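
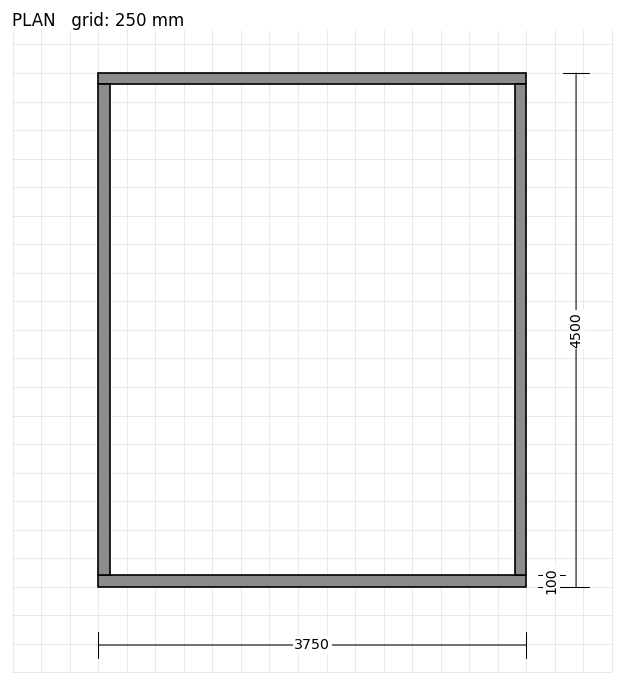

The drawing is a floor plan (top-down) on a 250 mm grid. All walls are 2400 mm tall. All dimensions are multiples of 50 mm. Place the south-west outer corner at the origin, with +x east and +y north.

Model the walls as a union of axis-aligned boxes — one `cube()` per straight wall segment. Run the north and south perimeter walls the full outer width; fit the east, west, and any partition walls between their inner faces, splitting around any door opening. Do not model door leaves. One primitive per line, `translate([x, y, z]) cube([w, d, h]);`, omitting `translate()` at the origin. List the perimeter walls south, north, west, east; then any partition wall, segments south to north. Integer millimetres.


cube([3750, 100, 2400]);
translate([0, 4400, 0]) cube([3750, 100, 2400]);
translate([0, 100, 0]) cube([100, 4300, 2400]);
translate([3650, 100, 0]) cube([100, 4300, 2400]);


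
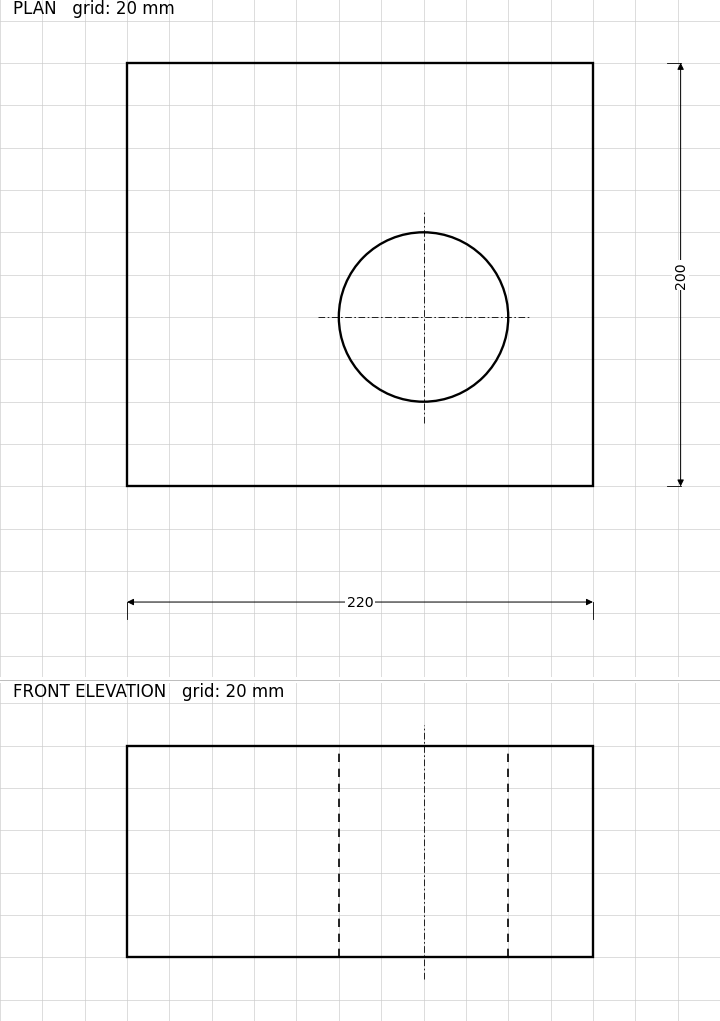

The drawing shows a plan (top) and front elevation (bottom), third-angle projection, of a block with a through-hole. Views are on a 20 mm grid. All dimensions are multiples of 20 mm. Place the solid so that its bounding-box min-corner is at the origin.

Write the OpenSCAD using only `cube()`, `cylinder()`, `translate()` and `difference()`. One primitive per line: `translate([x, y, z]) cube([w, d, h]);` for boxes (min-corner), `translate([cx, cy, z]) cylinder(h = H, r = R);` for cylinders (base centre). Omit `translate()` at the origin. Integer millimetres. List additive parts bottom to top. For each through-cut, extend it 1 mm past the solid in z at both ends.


difference() {
  cube([220, 200, 100]);
  translate([140, 80, -1]) cylinder(h = 102, r = 40);
}


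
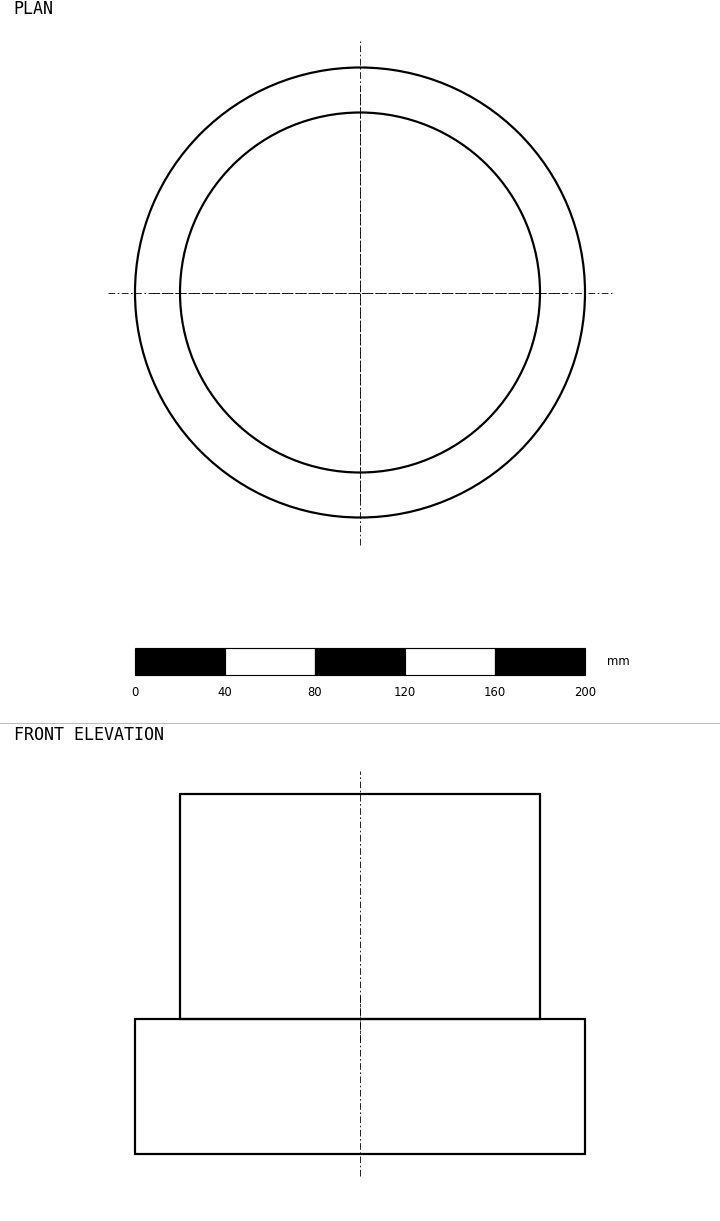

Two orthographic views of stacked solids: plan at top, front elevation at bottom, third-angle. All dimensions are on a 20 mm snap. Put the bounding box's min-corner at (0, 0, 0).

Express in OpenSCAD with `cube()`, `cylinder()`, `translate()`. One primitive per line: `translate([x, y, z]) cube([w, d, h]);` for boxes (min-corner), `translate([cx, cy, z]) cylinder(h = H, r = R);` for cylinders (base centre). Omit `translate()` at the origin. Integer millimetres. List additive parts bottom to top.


translate([100, 100, 0]) cylinder(h = 60, r = 100);
translate([100, 100, 60]) cylinder(h = 100, r = 80);


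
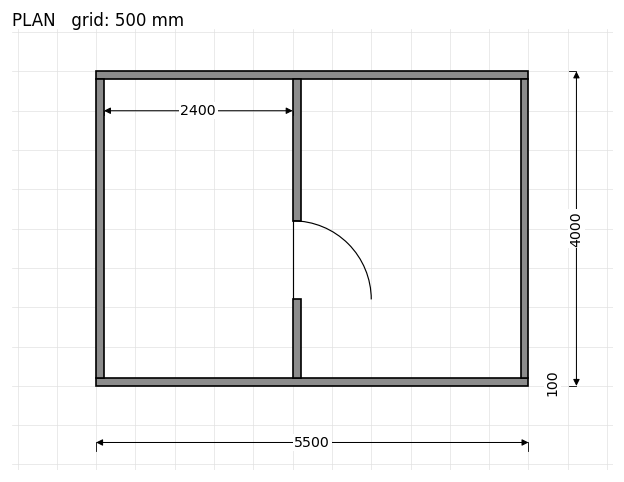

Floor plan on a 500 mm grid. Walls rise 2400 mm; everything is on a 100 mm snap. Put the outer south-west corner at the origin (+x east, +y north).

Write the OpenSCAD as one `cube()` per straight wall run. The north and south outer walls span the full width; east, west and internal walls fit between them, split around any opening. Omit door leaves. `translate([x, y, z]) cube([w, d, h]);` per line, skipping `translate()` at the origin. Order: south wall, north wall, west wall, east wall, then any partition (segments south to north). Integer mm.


cube([5500, 100, 2400]);
translate([0, 3900, 0]) cube([5500, 100, 2400]);
translate([0, 100, 0]) cube([100, 3800, 2400]);
translate([5400, 100, 0]) cube([100, 3800, 2400]);
translate([2500, 100, 0]) cube([100, 1000, 2400]);
translate([2500, 2100, 0]) cube([100, 1800, 2400]);


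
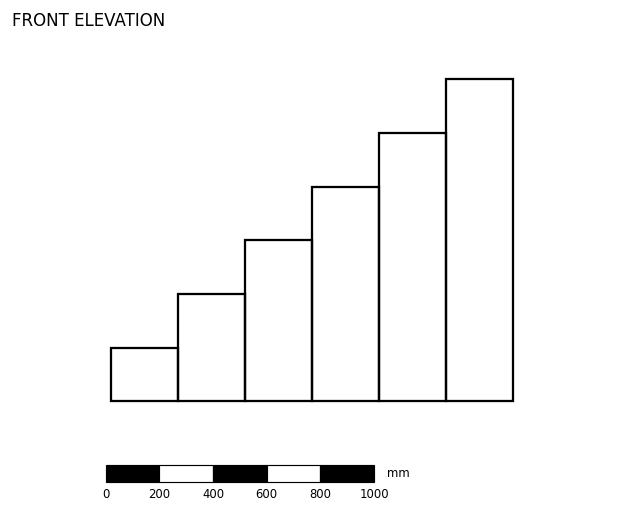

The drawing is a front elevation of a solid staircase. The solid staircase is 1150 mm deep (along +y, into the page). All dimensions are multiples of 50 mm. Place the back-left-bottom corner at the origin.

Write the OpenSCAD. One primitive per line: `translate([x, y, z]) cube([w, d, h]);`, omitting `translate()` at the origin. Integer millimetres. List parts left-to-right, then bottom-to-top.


cube([250, 1150, 200]);
translate([250, 0, 0]) cube([250, 1150, 400]);
translate([500, 0, 0]) cube([250, 1150, 600]);
translate([750, 0, 0]) cube([250, 1150, 800]);
translate([1000, 0, 0]) cube([250, 1150, 1000]);
translate([1250, 0, 0]) cube([250, 1150, 1200]);


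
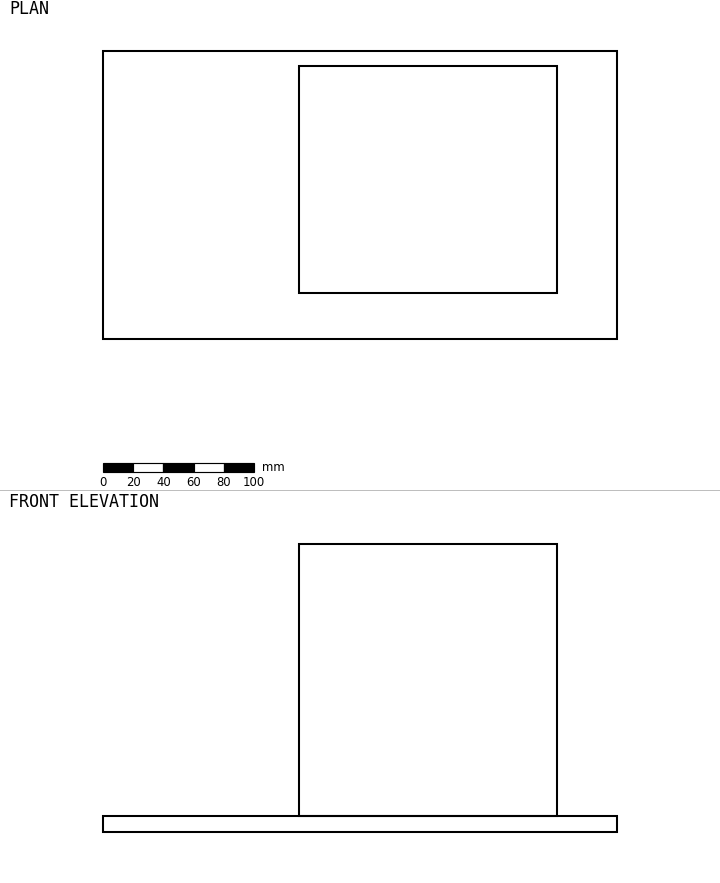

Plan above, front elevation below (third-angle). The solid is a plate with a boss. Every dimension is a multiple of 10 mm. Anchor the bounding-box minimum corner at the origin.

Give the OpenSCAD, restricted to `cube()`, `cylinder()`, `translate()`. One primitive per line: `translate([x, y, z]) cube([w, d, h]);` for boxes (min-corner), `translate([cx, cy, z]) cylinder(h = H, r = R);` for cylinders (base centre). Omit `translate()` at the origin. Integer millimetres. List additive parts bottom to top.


cube([340, 190, 10]);
translate([130, 30, 10]) cube([170, 150, 180]);


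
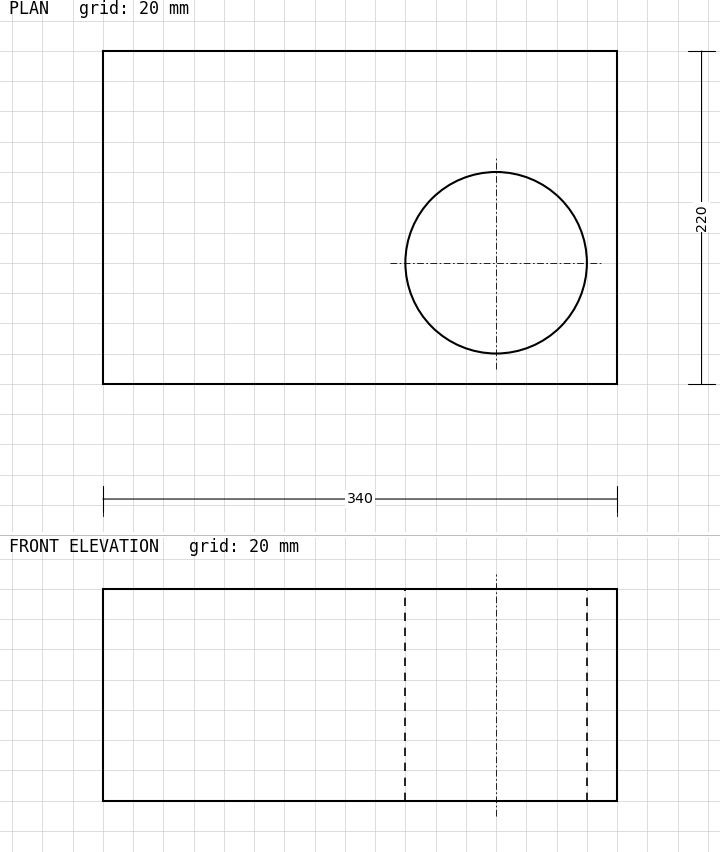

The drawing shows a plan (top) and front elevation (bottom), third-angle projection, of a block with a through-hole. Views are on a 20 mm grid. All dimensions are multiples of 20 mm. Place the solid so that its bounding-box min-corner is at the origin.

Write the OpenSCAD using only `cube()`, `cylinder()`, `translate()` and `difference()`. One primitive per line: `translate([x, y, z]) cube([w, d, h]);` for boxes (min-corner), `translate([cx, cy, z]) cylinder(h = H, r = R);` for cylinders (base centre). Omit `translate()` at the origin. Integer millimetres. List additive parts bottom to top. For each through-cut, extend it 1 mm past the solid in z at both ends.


difference() {
  cube([340, 220, 140]);
  translate([260, 80, -1]) cylinder(h = 142, r = 60);
}


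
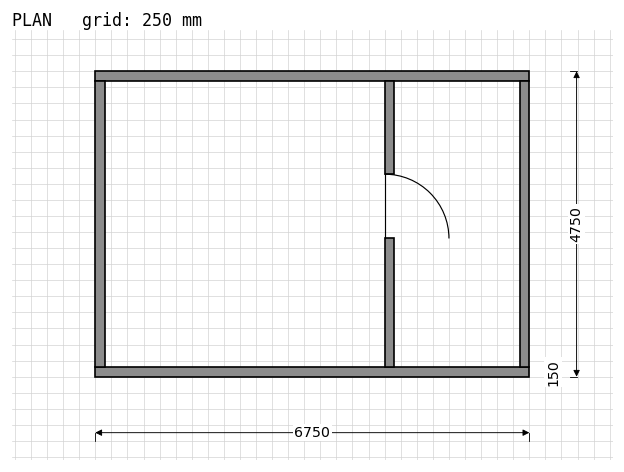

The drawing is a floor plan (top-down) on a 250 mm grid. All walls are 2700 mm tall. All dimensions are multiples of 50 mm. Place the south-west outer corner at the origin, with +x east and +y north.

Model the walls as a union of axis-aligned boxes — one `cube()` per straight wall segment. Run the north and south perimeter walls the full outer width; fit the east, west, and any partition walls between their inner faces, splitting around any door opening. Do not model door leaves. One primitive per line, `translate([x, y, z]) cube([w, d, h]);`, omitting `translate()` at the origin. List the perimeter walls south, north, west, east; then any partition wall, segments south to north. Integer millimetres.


cube([6750, 150, 2700]);
translate([0, 4600, 0]) cube([6750, 150, 2700]);
translate([0, 150, 0]) cube([150, 4450, 2700]);
translate([6600, 150, 0]) cube([150, 4450, 2700]);
translate([4500, 150, 0]) cube([150, 2000, 2700]);
translate([4500, 3150, 0]) cube([150, 1450, 2700]);


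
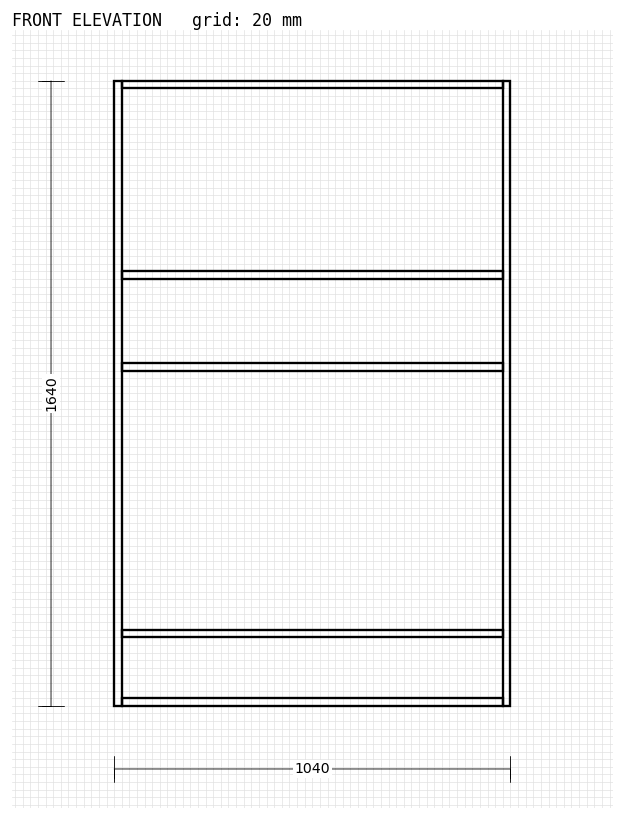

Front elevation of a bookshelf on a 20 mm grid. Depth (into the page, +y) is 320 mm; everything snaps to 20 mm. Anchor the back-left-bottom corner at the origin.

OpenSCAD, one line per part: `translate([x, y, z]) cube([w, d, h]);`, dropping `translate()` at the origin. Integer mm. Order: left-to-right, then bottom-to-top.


cube([20, 320, 1640]);
translate([20, 0, 0]) cube([1000, 320, 20]);
translate([20, 0, 180]) cube([1000, 320, 20]);
translate([20, 0, 880]) cube([1000, 320, 20]);
translate([20, 0, 1120]) cube([1000, 320, 20]);
translate([20, 0, 1620]) cube([1000, 320, 20]);
translate([1020, 0, 0]) cube([20, 320, 1640]);


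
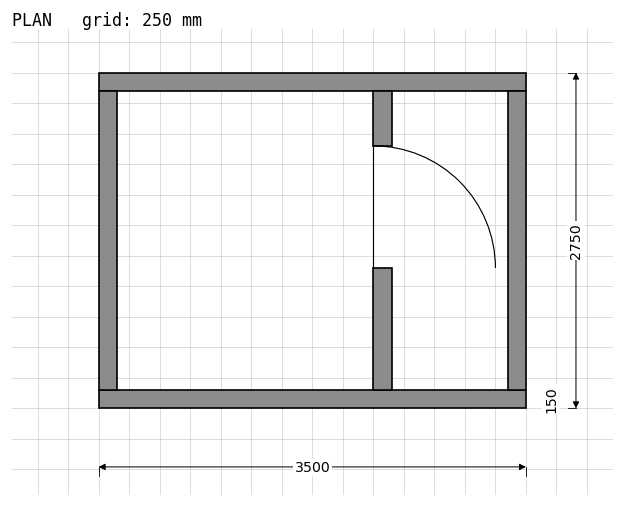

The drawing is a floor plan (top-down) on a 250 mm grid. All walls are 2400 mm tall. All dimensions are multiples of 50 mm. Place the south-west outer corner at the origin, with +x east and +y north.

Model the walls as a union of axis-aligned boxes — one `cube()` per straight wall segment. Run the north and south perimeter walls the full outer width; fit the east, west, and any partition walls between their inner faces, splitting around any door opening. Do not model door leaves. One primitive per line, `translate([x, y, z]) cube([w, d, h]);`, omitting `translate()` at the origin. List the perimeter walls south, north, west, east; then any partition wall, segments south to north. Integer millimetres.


cube([3500, 150, 2400]);
translate([0, 2600, 0]) cube([3500, 150, 2400]);
translate([0, 150, 0]) cube([150, 2450, 2400]);
translate([3350, 150, 0]) cube([150, 2450, 2400]);
translate([2250, 150, 0]) cube([150, 1000, 2400]);
translate([2250, 2150, 0]) cube([150, 450, 2400]);


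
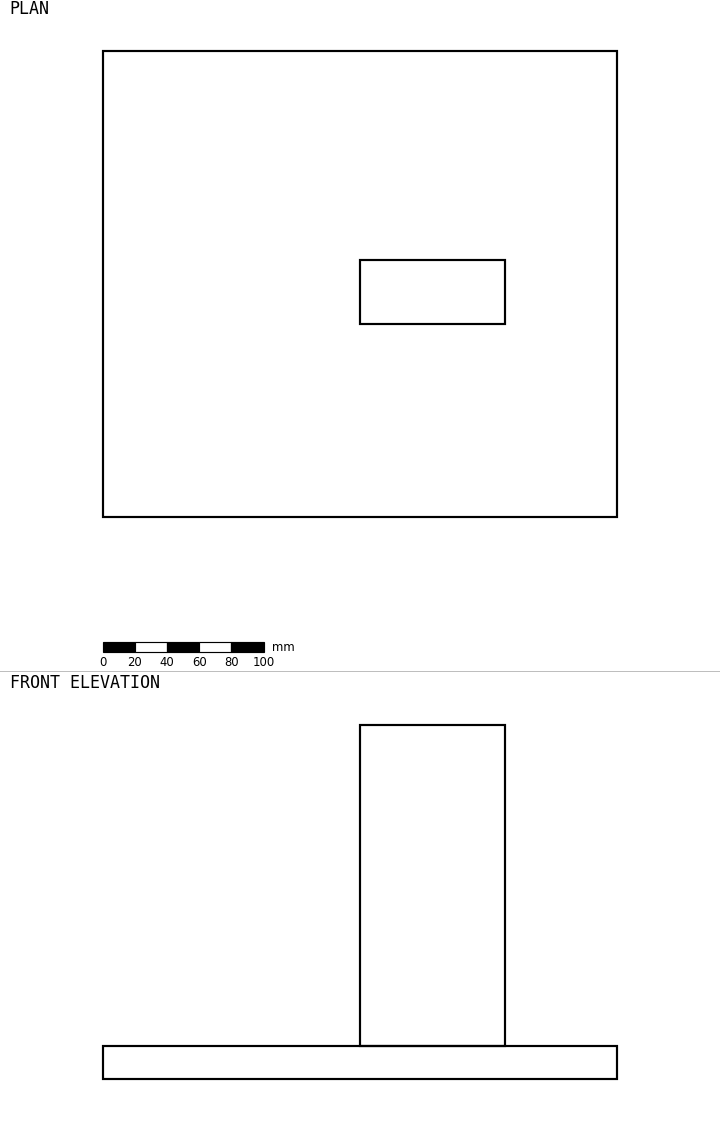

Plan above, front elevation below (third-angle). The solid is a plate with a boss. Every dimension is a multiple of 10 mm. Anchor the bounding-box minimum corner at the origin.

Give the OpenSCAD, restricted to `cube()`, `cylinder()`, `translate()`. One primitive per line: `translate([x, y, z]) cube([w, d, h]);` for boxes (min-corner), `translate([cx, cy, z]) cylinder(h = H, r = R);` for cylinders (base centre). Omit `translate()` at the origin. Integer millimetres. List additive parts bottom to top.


cube([320, 290, 20]);
translate([160, 120, 20]) cube([90, 40, 200]);


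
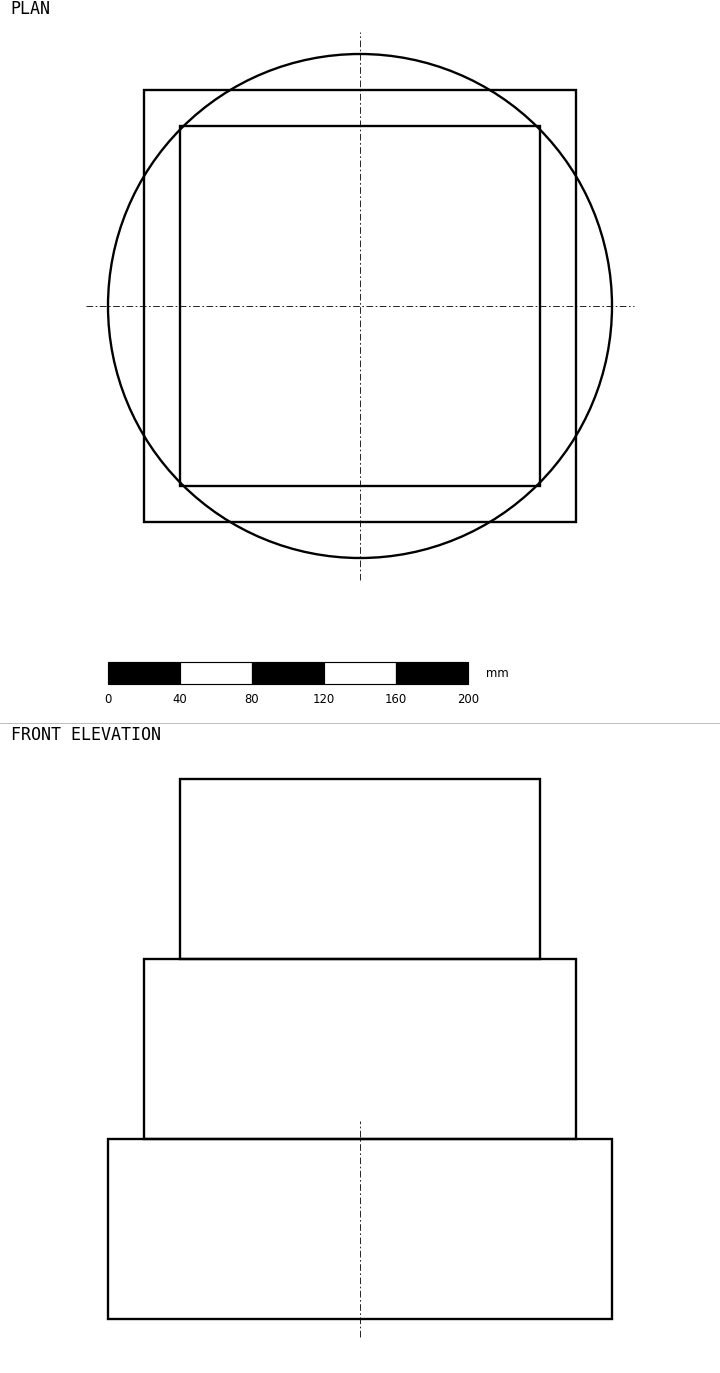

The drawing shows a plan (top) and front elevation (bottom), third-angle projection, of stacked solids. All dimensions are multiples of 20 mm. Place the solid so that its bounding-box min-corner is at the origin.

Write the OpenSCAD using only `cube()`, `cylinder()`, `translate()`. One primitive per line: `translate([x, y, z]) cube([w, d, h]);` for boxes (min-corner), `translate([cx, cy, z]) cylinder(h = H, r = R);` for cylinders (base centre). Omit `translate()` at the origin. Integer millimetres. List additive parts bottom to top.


translate([140, 140, 0]) cylinder(h = 100, r = 140);
translate([20, 20, 100]) cube([240, 240, 100]);
translate([40, 40, 200]) cube([200, 200, 100]);


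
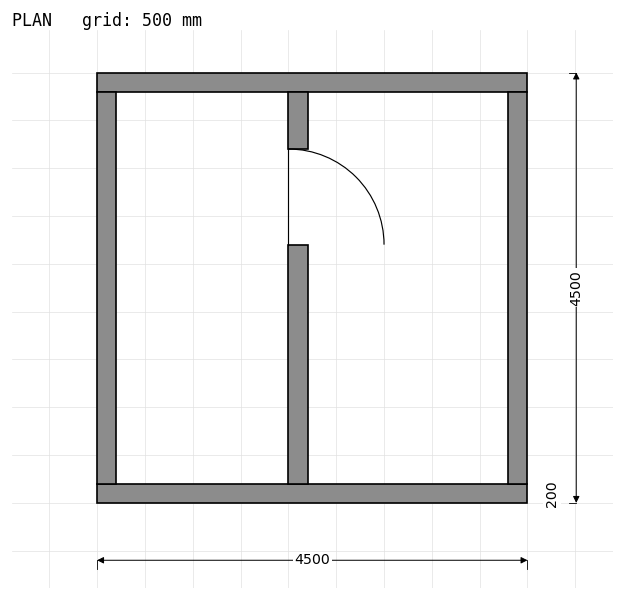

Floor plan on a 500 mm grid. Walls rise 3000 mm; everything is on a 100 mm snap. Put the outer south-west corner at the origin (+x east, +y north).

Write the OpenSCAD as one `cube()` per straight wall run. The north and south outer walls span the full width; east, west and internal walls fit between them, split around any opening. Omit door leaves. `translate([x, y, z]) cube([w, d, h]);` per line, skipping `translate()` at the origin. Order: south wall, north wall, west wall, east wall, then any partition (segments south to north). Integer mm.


cube([4500, 200, 3000]);
translate([0, 4300, 0]) cube([4500, 200, 3000]);
translate([0, 200, 0]) cube([200, 4100, 3000]);
translate([4300, 200, 0]) cube([200, 4100, 3000]);
translate([2000, 200, 0]) cube([200, 2500, 3000]);
translate([2000, 3700, 0]) cube([200, 600, 3000]);


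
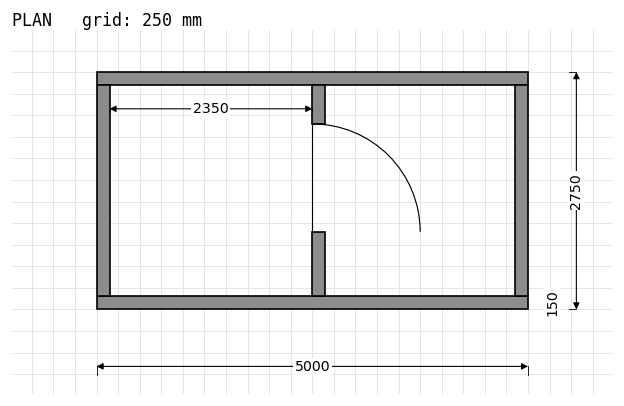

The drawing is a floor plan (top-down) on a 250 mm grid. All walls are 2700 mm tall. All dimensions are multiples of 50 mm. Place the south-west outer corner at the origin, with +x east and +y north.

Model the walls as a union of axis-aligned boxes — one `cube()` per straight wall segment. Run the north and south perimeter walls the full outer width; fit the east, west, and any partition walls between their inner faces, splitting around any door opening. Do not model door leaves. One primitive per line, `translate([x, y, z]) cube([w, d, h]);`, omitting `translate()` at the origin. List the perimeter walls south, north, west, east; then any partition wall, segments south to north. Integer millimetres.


cube([5000, 150, 2700]);
translate([0, 2600, 0]) cube([5000, 150, 2700]);
translate([0, 150, 0]) cube([150, 2450, 2700]);
translate([4850, 150, 0]) cube([150, 2450, 2700]);
translate([2500, 150, 0]) cube([150, 750, 2700]);
translate([2500, 2150, 0]) cube([150, 450, 2700]);


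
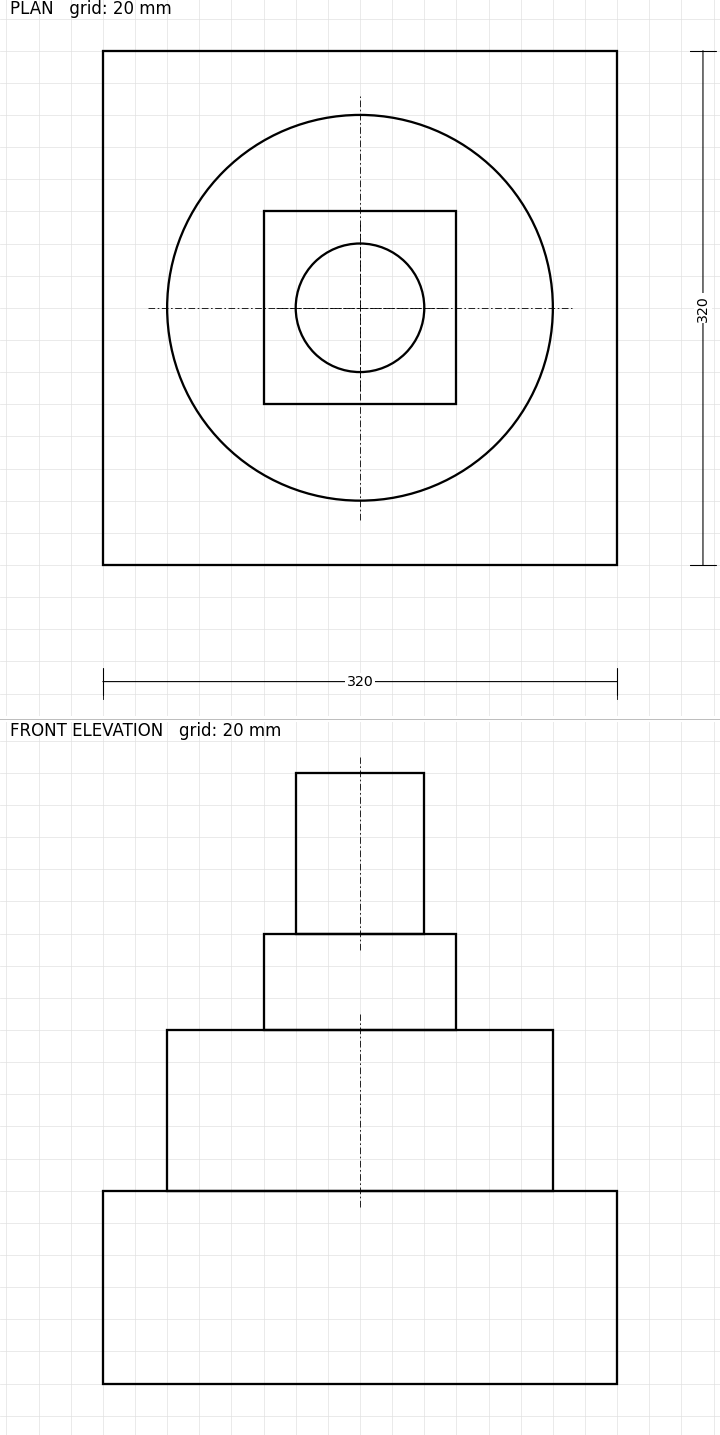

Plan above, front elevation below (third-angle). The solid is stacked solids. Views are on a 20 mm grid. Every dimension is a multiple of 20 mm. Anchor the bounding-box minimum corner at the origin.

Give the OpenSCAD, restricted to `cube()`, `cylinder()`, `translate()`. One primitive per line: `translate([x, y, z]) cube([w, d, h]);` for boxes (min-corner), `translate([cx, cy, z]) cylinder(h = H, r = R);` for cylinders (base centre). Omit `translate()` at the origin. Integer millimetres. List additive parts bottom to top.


cube([320, 320, 120]);
translate([160, 160, 120]) cylinder(h = 100, r = 120);
translate([100, 100, 220]) cube([120, 120, 60]);
translate([160, 160, 280]) cylinder(h = 100, r = 40);


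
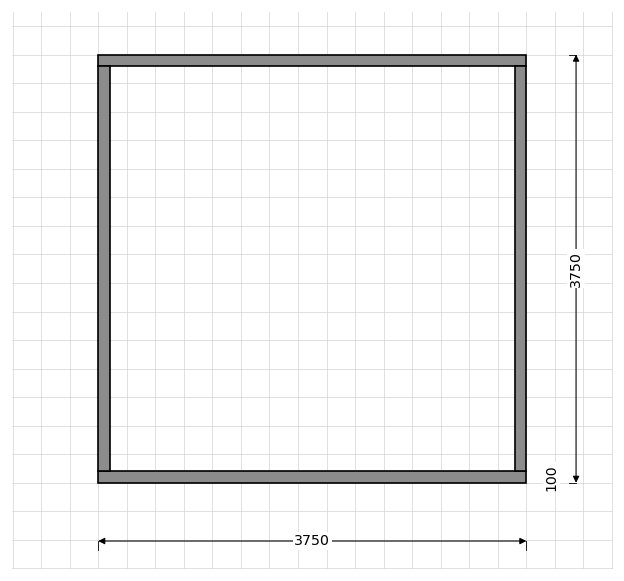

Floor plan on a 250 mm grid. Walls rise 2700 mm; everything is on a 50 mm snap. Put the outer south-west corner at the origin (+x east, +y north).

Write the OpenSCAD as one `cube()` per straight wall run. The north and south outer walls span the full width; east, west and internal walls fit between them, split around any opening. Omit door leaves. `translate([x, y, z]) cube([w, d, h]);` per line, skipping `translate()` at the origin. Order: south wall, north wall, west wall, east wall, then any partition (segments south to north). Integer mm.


cube([3750, 100, 2700]);
translate([0, 3650, 0]) cube([3750, 100, 2700]);
translate([0, 100, 0]) cube([100, 3550, 2700]);
translate([3650, 100, 0]) cube([100, 3550, 2700]);


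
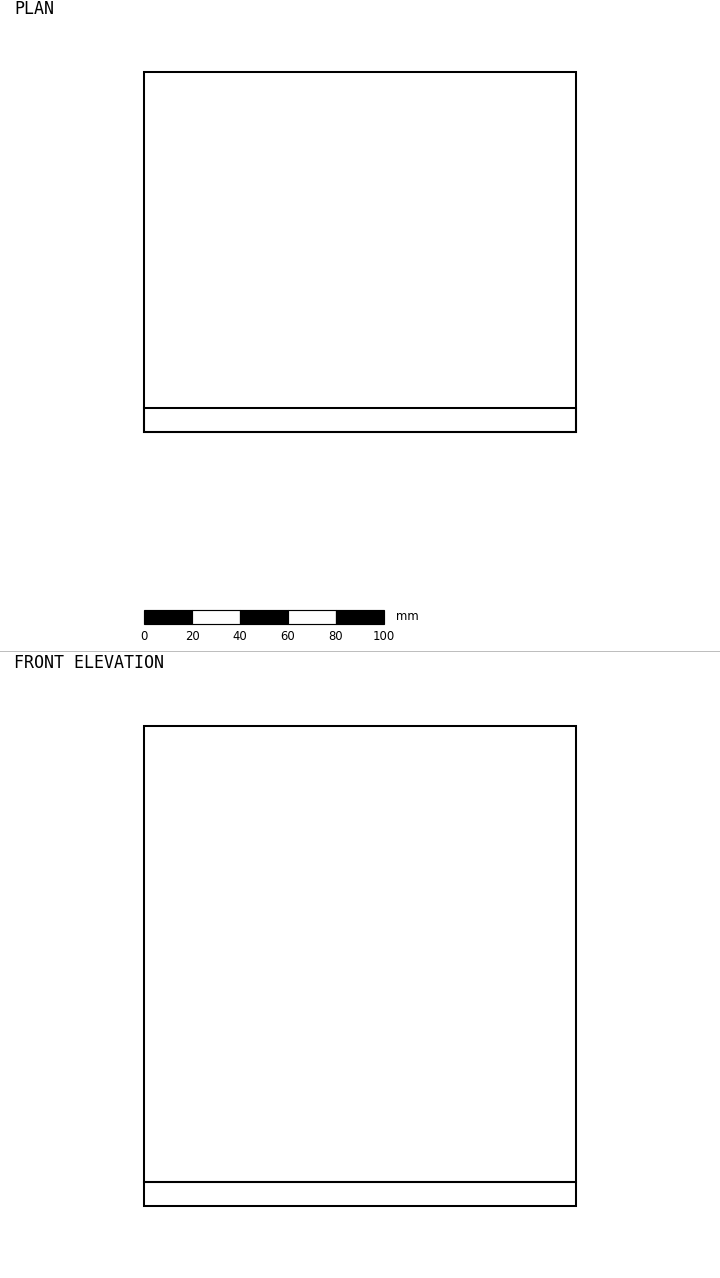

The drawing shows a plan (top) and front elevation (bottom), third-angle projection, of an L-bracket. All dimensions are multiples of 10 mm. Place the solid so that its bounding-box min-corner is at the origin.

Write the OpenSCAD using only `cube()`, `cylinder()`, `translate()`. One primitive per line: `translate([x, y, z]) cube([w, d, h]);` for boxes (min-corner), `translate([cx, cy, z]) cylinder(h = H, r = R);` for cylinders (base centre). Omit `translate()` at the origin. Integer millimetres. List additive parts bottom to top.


cube([180, 150, 10]);
translate([0, 0, 10]) cube([180, 10, 190]);


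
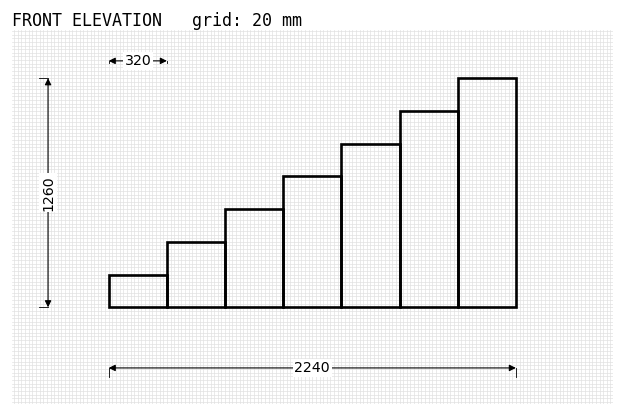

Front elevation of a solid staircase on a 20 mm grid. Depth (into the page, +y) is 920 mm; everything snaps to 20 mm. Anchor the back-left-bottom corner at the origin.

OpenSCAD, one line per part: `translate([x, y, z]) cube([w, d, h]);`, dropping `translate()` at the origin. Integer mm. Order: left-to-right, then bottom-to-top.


cube([320, 920, 180]);
translate([320, 0, 0]) cube([320, 920, 360]);
translate([640, 0, 0]) cube([320, 920, 540]);
translate([960, 0, 0]) cube([320, 920, 720]);
translate([1280, 0, 0]) cube([320, 920, 900]);
translate([1600, 0, 0]) cube([320, 920, 1080]);
translate([1920, 0, 0]) cube([320, 920, 1260]);


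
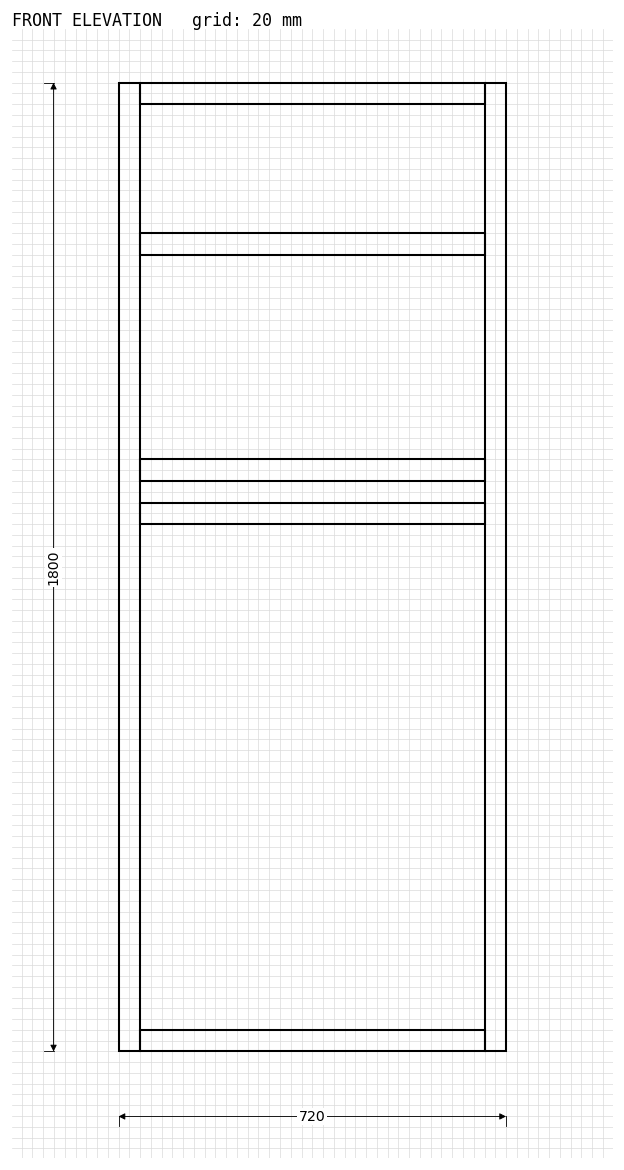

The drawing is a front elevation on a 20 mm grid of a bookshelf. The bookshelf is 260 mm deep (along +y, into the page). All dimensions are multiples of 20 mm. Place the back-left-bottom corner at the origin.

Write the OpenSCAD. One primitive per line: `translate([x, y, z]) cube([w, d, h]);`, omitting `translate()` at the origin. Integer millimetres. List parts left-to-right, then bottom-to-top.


cube([40, 260, 1800]);
translate([40, 0, 0]) cube([640, 260, 40]);
translate([40, 0, 980]) cube([640, 260, 40]);
translate([40, 0, 1060]) cube([640, 260, 40]);
translate([40, 0, 1480]) cube([640, 260, 40]);
translate([40, 0, 1760]) cube([640, 260, 40]);
translate([680, 0, 0]) cube([40, 260, 1800]);


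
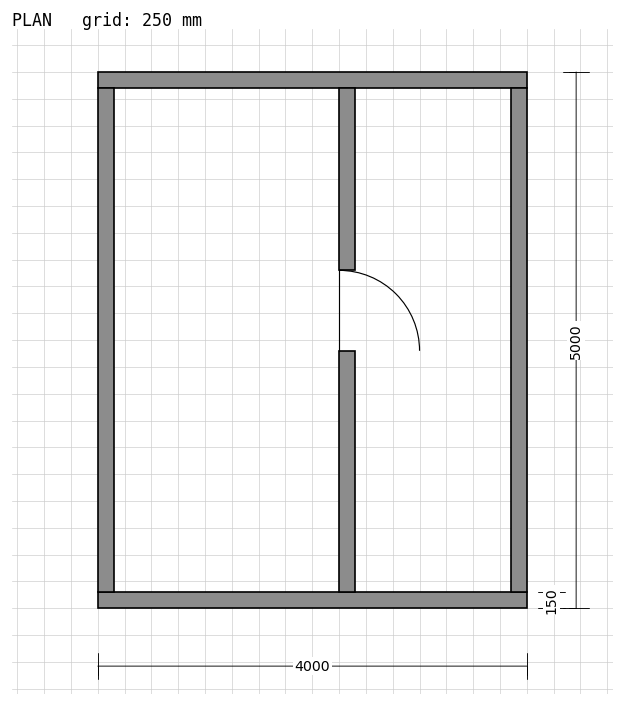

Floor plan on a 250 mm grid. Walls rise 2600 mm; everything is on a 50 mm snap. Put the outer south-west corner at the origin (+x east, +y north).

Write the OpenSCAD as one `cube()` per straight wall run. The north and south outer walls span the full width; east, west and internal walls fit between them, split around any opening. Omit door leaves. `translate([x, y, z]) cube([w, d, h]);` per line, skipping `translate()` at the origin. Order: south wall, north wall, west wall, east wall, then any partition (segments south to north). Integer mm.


cube([4000, 150, 2600]);
translate([0, 4850, 0]) cube([4000, 150, 2600]);
translate([0, 150, 0]) cube([150, 4700, 2600]);
translate([3850, 150, 0]) cube([150, 4700, 2600]);
translate([2250, 150, 0]) cube([150, 2250, 2600]);
translate([2250, 3150, 0]) cube([150, 1700, 2600]);


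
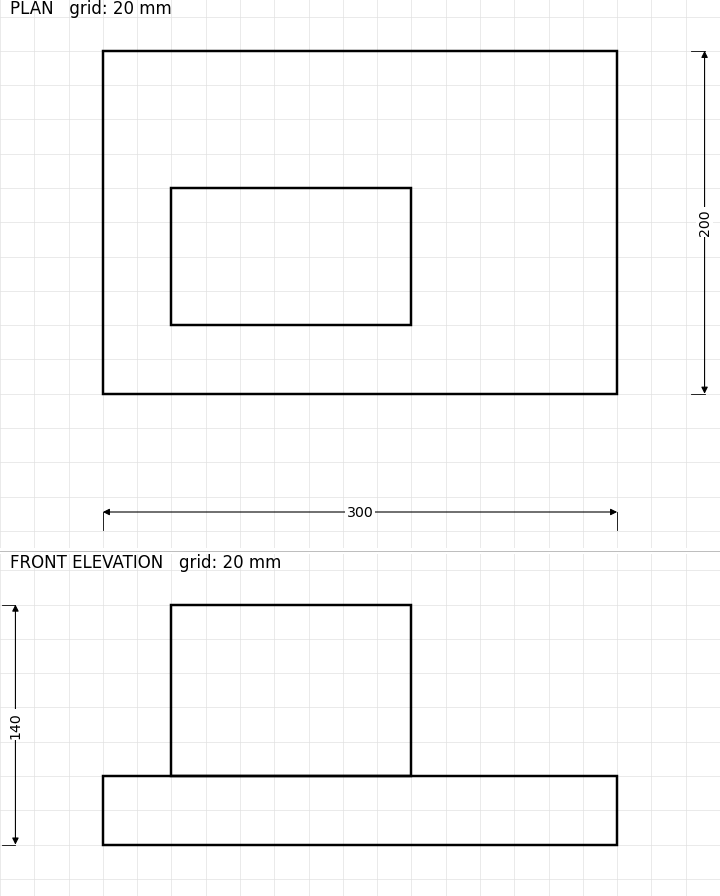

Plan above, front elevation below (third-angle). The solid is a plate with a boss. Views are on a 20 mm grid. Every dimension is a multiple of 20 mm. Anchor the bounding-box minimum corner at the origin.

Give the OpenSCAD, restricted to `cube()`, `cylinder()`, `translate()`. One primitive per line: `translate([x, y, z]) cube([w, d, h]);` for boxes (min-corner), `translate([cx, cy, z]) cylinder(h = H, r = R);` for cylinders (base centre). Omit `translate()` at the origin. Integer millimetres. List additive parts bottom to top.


cube([300, 200, 40]);
translate([40, 40, 40]) cube([140, 80, 100]);


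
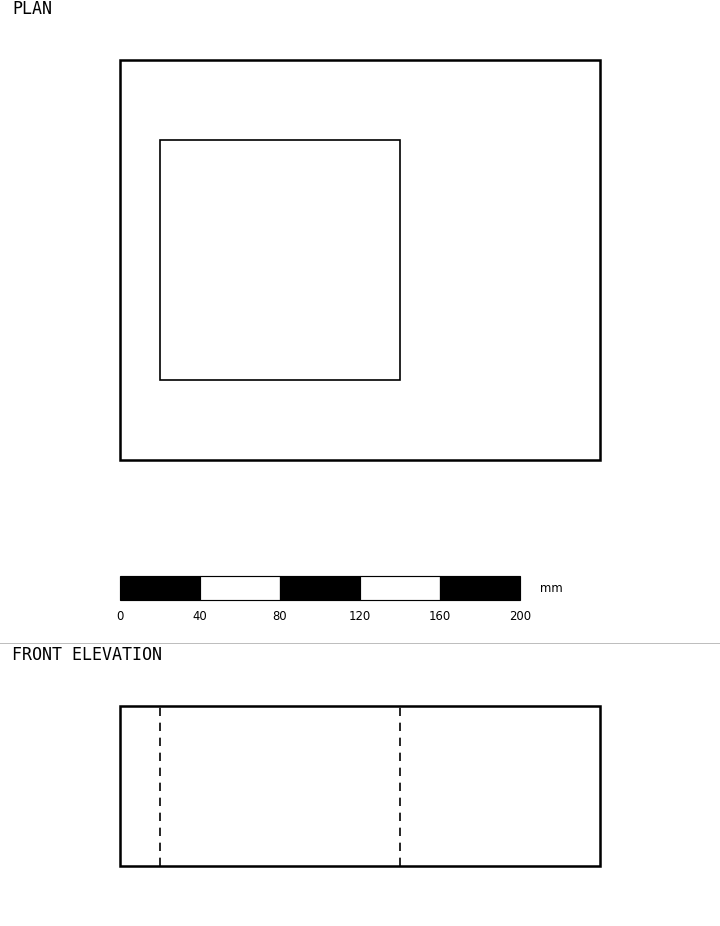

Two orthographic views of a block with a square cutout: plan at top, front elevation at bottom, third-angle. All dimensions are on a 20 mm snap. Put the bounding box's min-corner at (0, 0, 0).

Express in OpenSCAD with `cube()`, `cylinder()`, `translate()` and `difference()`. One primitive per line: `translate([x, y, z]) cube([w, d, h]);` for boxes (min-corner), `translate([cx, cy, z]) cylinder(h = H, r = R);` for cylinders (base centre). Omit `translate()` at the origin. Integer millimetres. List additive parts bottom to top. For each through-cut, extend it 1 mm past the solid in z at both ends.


difference() {
  cube([240, 200, 80]);
  translate([20, 40, -1]) cube([120, 120, 82]);
}


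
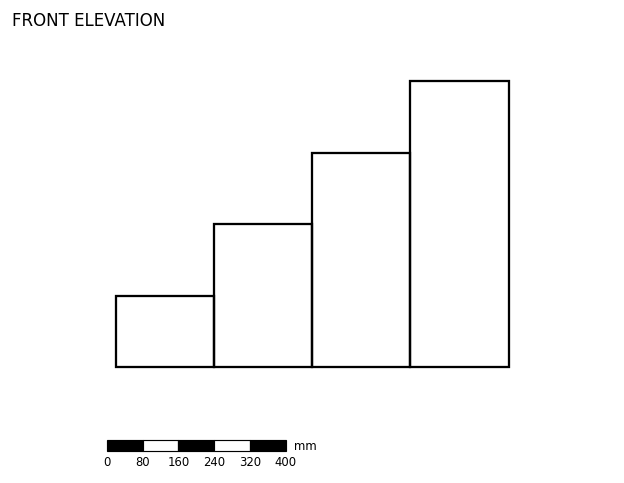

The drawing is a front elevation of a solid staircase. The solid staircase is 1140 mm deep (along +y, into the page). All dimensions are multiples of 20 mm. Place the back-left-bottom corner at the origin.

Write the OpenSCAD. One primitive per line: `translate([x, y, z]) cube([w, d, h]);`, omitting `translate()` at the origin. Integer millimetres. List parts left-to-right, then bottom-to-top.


cube([220, 1140, 160]);
translate([220, 0, 0]) cube([220, 1140, 320]);
translate([440, 0, 0]) cube([220, 1140, 480]);
translate([660, 0, 0]) cube([220, 1140, 640]);


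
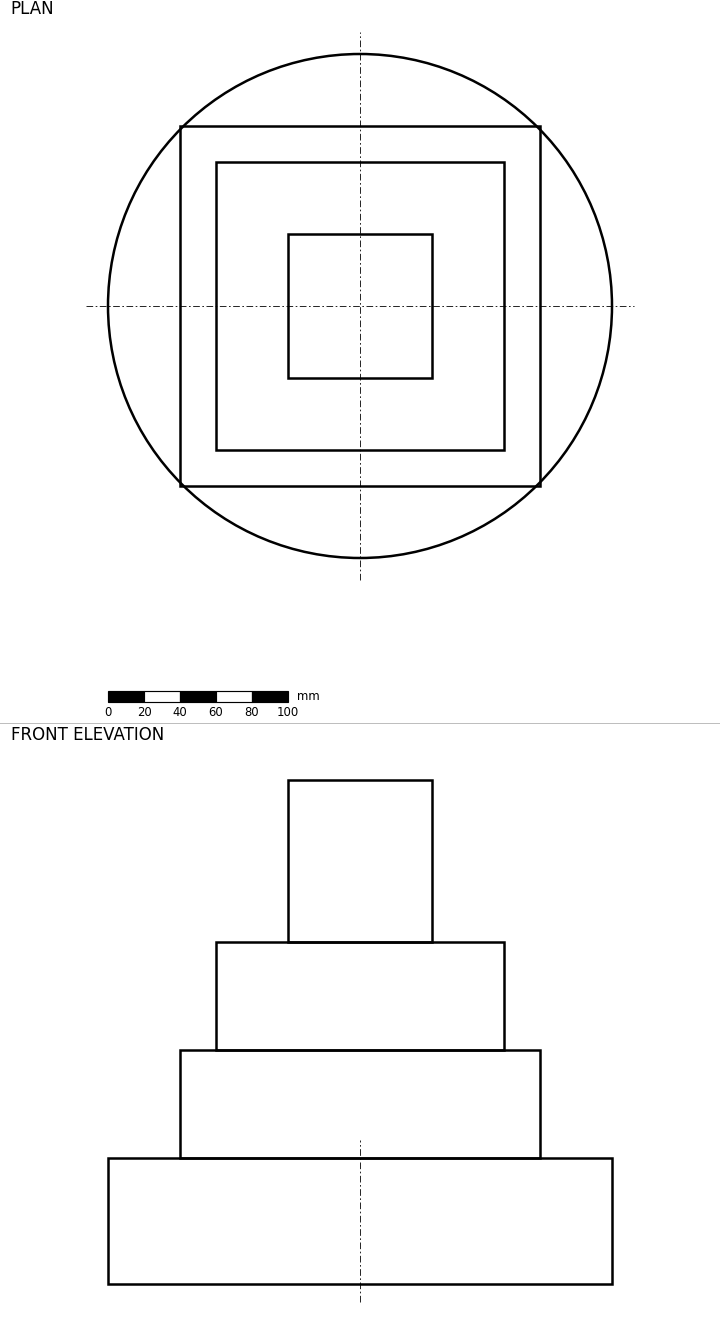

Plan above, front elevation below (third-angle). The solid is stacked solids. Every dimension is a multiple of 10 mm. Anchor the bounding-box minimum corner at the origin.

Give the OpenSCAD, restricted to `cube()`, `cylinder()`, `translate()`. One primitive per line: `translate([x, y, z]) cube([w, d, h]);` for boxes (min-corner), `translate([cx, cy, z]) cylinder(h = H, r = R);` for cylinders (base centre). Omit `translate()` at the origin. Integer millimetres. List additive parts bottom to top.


translate([140, 140, 0]) cylinder(h = 70, r = 140);
translate([40, 40, 70]) cube([200, 200, 60]);
translate([60, 60, 130]) cube([160, 160, 60]);
translate([100, 100, 190]) cube([80, 80, 90]);


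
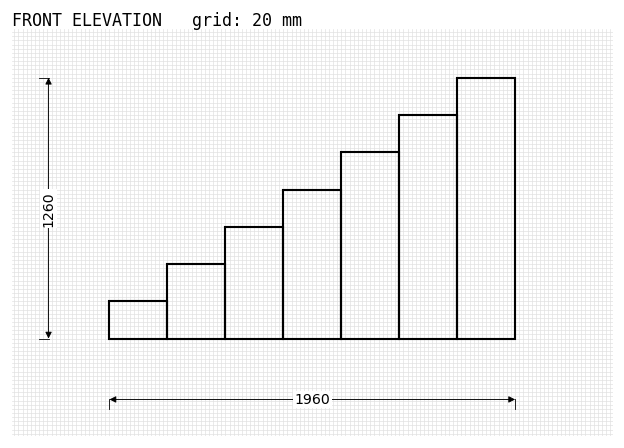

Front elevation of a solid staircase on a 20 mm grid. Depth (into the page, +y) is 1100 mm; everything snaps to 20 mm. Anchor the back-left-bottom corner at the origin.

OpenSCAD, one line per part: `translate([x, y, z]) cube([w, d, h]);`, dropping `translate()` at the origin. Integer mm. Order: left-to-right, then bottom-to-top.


cube([280, 1100, 180]);
translate([280, 0, 0]) cube([280, 1100, 360]);
translate([560, 0, 0]) cube([280, 1100, 540]);
translate([840, 0, 0]) cube([280, 1100, 720]);
translate([1120, 0, 0]) cube([280, 1100, 900]);
translate([1400, 0, 0]) cube([280, 1100, 1080]);
translate([1680, 0, 0]) cube([280, 1100, 1260]);


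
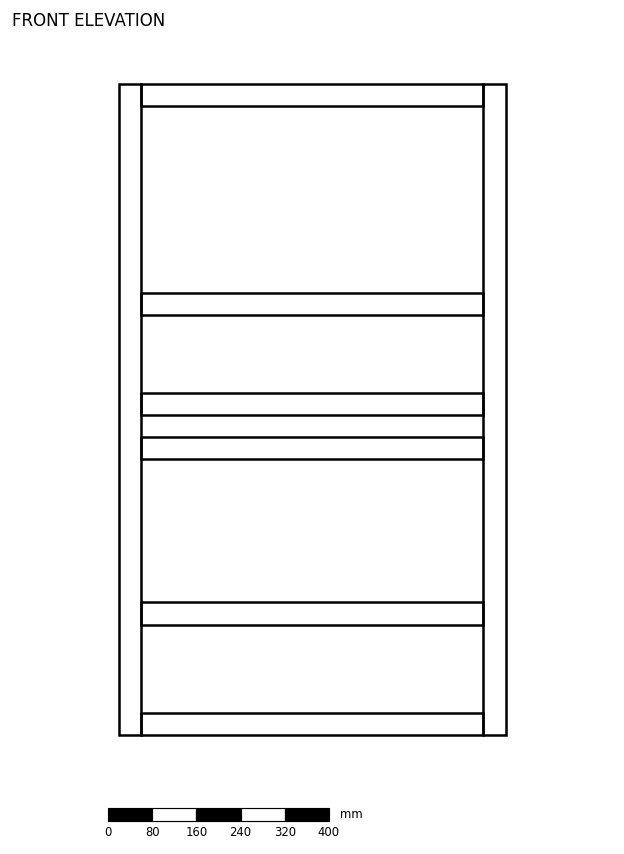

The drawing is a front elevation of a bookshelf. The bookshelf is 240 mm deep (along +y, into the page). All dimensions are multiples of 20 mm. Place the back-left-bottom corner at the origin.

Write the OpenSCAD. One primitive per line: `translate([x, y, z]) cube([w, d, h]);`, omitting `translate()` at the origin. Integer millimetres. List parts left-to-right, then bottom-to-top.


cube([40, 240, 1180]);
translate([40, 0, 0]) cube([620, 240, 40]);
translate([40, 0, 200]) cube([620, 240, 40]);
translate([40, 0, 500]) cube([620, 240, 40]);
translate([40, 0, 580]) cube([620, 240, 40]);
translate([40, 0, 760]) cube([620, 240, 40]);
translate([40, 0, 1140]) cube([620, 240, 40]);
translate([660, 0, 0]) cube([40, 240, 1180]);


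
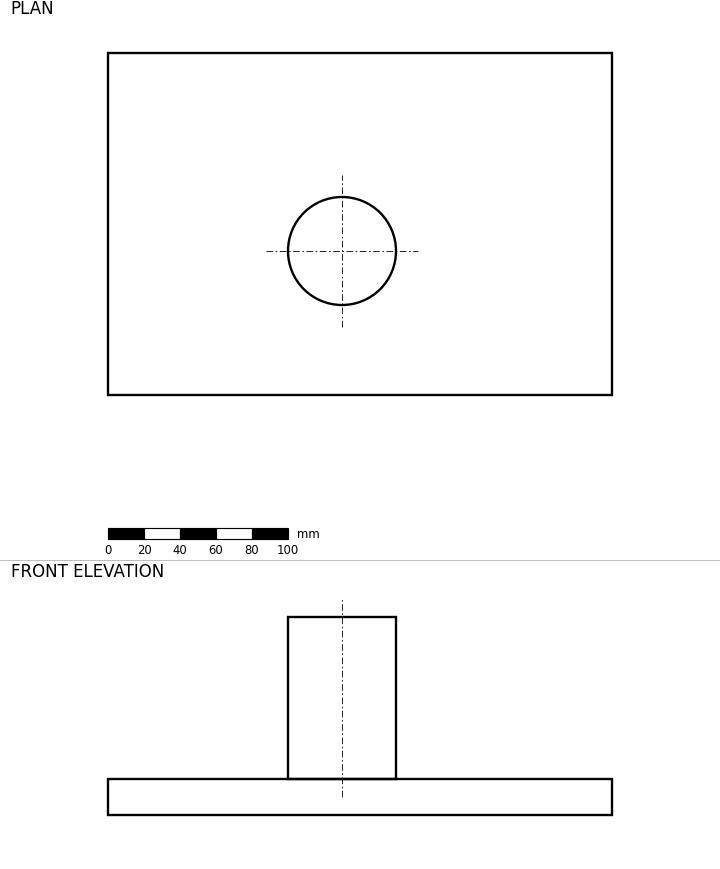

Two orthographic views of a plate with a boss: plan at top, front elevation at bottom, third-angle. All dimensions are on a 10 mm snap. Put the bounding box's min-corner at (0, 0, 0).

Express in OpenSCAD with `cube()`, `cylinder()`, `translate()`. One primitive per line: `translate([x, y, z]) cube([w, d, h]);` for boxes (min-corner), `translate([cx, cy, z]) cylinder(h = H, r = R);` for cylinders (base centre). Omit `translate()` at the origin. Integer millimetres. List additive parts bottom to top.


cube([280, 190, 20]);
translate([130, 80, 20]) cylinder(h = 90, r = 30);


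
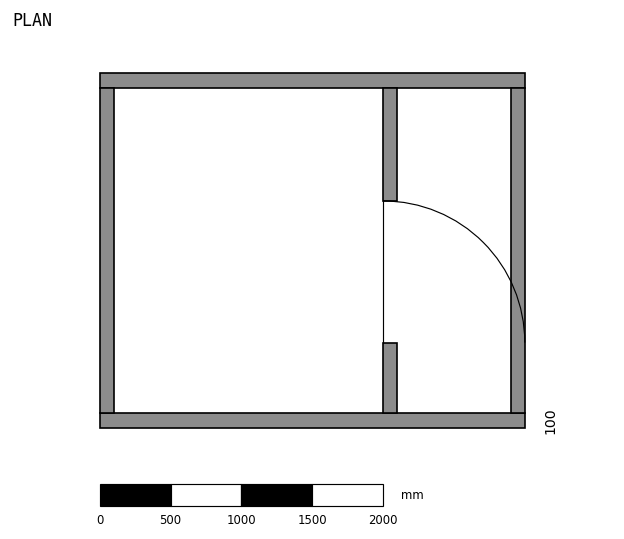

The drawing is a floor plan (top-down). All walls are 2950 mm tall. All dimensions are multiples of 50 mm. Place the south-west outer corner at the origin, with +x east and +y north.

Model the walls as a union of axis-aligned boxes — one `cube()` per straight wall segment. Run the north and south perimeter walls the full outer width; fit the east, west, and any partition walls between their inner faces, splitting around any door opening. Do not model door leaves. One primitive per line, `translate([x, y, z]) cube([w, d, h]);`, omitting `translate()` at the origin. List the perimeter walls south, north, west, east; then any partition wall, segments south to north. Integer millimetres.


cube([3000, 100, 2950]);
translate([0, 2400, 0]) cube([3000, 100, 2950]);
translate([0, 100, 0]) cube([100, 2300, 2950]);
translate([2900, 100, 0]) cube([100, 2300, 2950]);
translate([2000, 100, 0]) cube([100, 500, 2950]);
translate([2000, 1600, 0]) cube([100, 800, 2950]);


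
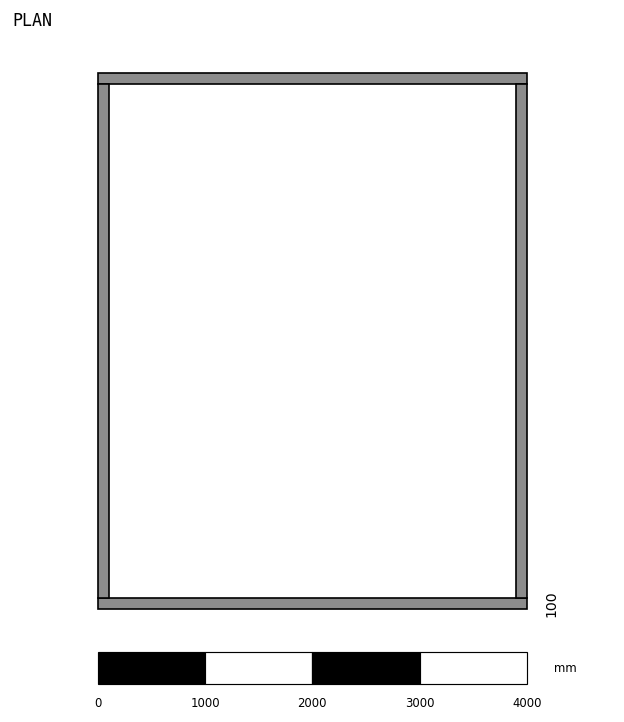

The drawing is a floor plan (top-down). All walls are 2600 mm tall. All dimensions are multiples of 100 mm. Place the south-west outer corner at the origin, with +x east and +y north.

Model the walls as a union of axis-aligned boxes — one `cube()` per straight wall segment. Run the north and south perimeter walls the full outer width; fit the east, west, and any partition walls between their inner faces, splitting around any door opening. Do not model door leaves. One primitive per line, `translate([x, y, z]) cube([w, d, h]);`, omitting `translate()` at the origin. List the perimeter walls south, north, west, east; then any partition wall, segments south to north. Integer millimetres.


cube([4000, 100, 2600]);
translate([0, 4900, 0]) cube([4000, 100, 2600]);
translate([0, 100, 0]) cube([100, 4800, 2600]);
translate([3900, 100, 0]) cube([100, 4800, 2600]);


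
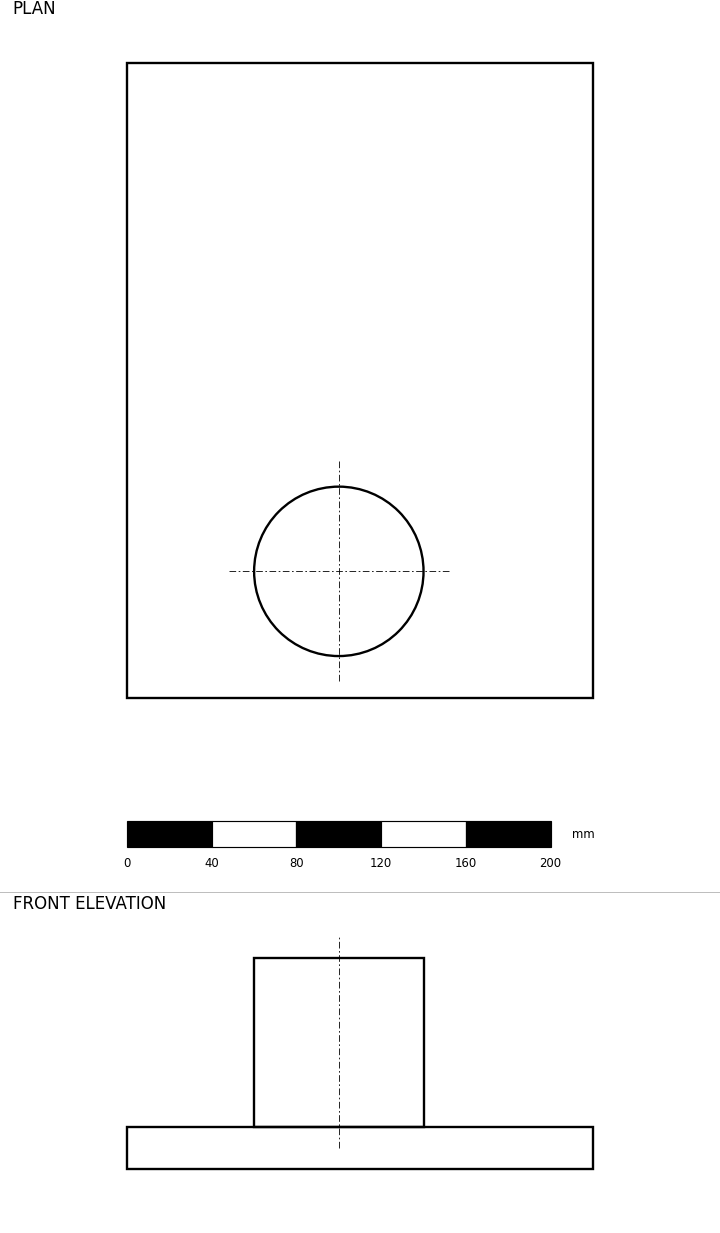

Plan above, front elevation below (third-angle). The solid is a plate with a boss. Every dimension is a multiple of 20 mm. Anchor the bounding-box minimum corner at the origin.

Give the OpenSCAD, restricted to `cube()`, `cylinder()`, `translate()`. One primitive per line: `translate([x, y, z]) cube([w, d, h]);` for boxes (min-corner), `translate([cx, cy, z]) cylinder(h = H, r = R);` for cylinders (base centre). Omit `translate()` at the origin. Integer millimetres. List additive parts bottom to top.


cube([220, 300, 20]);
translate([100, 60, 20]) cylinder(h = 80, r = 40);


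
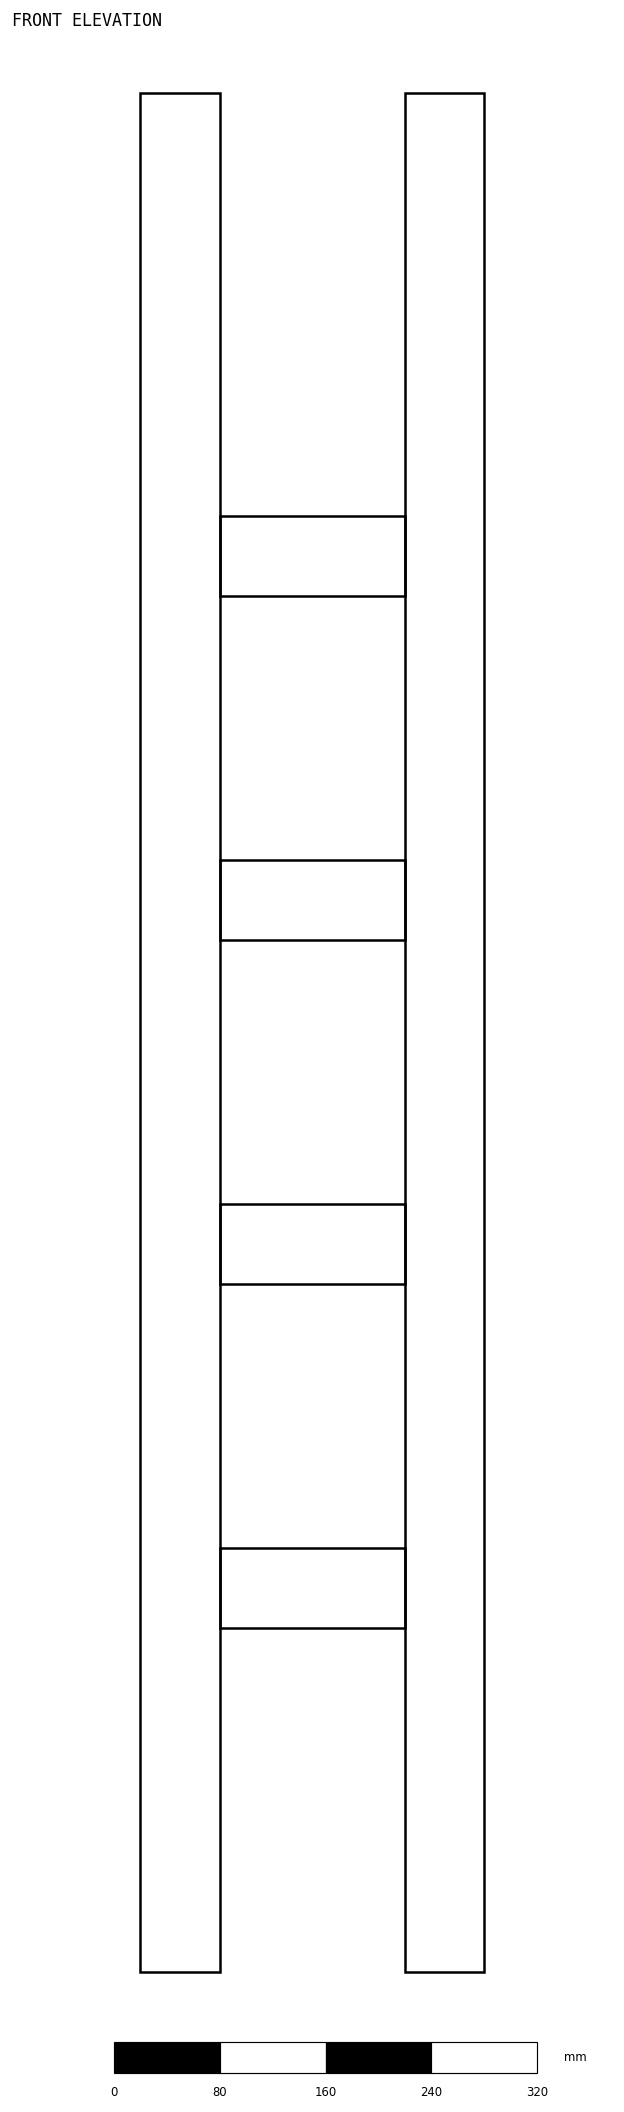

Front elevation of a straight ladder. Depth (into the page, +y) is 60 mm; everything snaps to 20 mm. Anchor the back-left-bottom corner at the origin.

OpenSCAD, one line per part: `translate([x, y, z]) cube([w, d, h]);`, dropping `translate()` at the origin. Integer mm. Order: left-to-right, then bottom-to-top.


cube([60, 60, 1420]);
translate([60, 0, 260]) cube([140, 60, 60]);
translate([60, 0, 520]) cube([140, 60, 60]);
translate([60, 0, 780]) cube([140, 60, 60]);
translate([60, 0, 1040]) cube([140, 60, 60]);
translate([200, 0, 0]) cube([60, 60, 1420]);


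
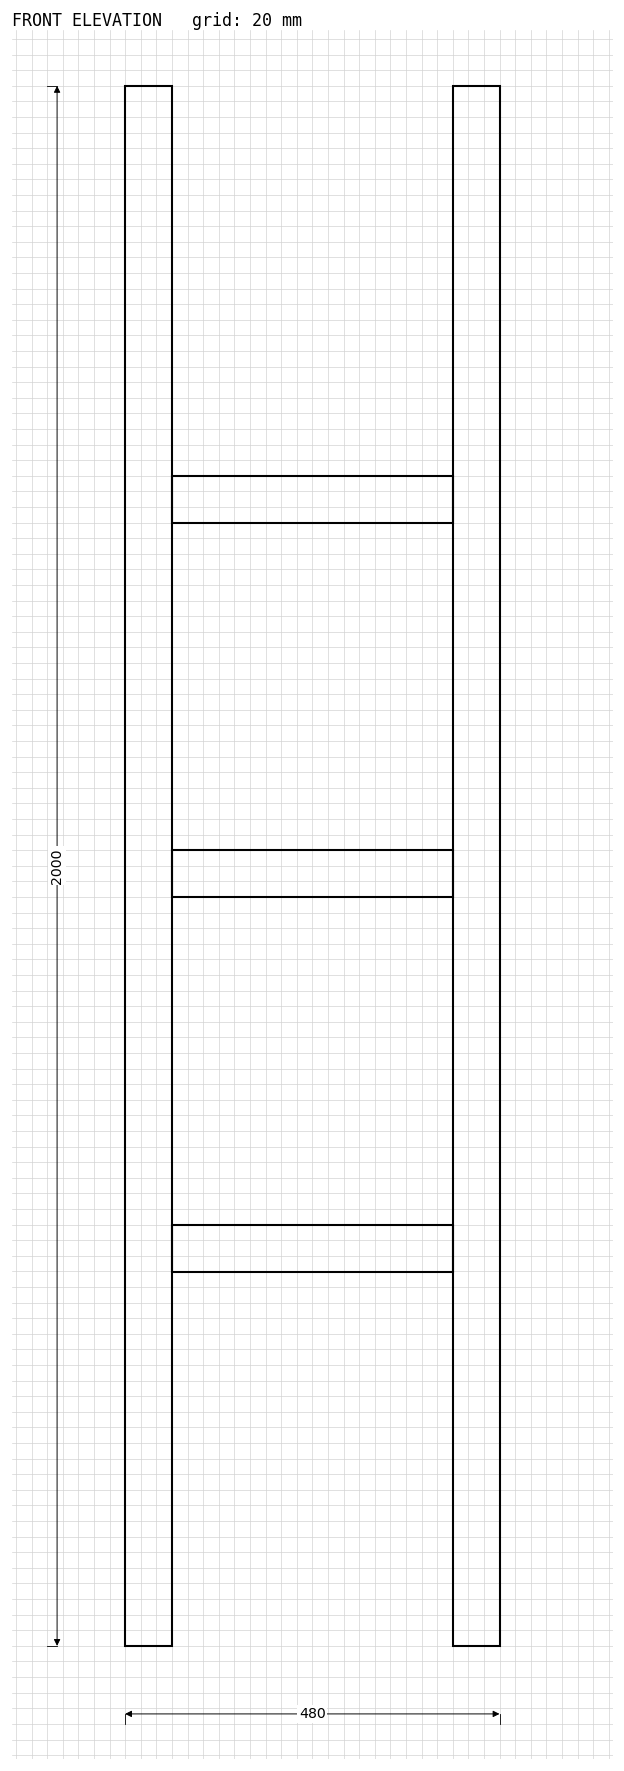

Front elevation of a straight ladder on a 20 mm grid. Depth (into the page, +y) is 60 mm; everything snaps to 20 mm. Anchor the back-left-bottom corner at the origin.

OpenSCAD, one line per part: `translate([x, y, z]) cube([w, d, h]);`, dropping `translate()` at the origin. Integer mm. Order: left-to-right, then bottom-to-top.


cube([60, 60, 2000]);
translate([60, 0, 480]) cube([360, 60, 60]);
translate([60, 0, 960]) cube([360, 60, 60]);
translate([60, 0, 1440]) cube([360, 60, 60]);
translate([420, 0, 0]) cube([60, 60, 2000]);


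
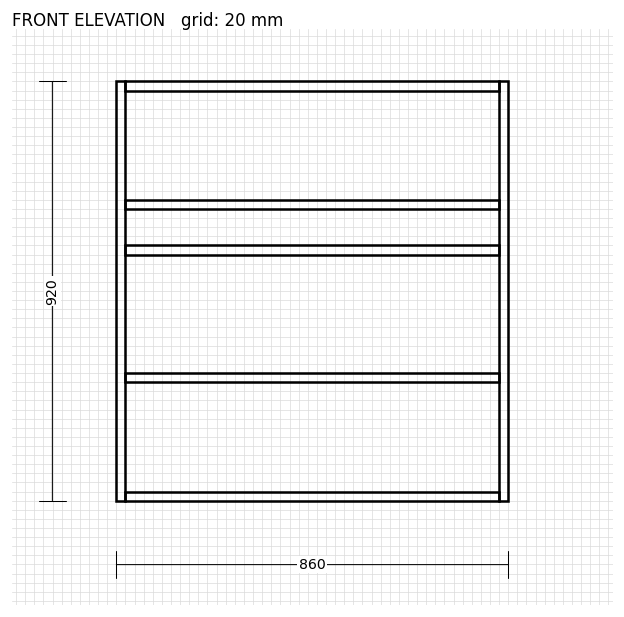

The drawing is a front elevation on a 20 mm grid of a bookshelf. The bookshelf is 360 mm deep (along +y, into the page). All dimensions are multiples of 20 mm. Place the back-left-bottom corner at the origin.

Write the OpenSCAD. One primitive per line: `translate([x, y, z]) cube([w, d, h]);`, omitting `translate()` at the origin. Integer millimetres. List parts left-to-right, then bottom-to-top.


cube([20, 360, 920]);
translate([20, 0, 0]) cube([820, 360, 20]);
translate([20, 0, 260]) cube([820, 360, 20]);
translate([20, 0, 540]) cube([820, 360, 20]);
translate([20, 0, 640]) cube([820, 360, 20]);
translate([20, 0, 900]) cube([820, 360, 20]);
translate([840, 0, 0]) cube([20, 360, 920]);


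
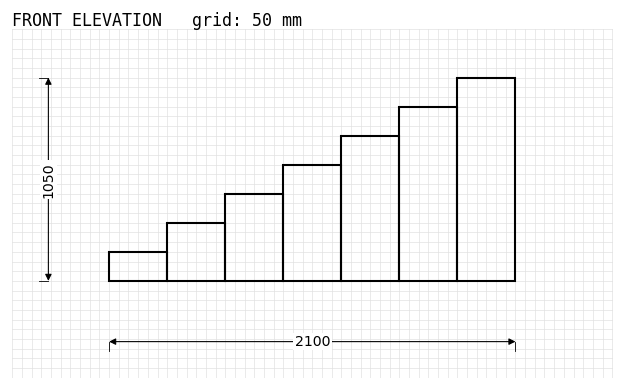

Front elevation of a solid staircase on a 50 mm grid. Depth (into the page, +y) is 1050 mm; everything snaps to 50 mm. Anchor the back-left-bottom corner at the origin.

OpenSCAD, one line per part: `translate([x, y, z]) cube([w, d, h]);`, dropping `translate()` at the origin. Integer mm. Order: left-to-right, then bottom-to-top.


cube([300, 1050, 150]);
translate([300, 0, 0]) cube([300, 1050, 300]);
translate([600, 0, 0]) cube([300, 1050, 450]);
translate([900, 0, 0]) cube([300, 1050, 600]);
translate([1200, 0, 0]) cube([300, 1050, 750]);
translate([1500, 0, 0]) cube([300, 1050, 900]);
translate([1800, 0, 0]) cube([300, 1050, 1050]);


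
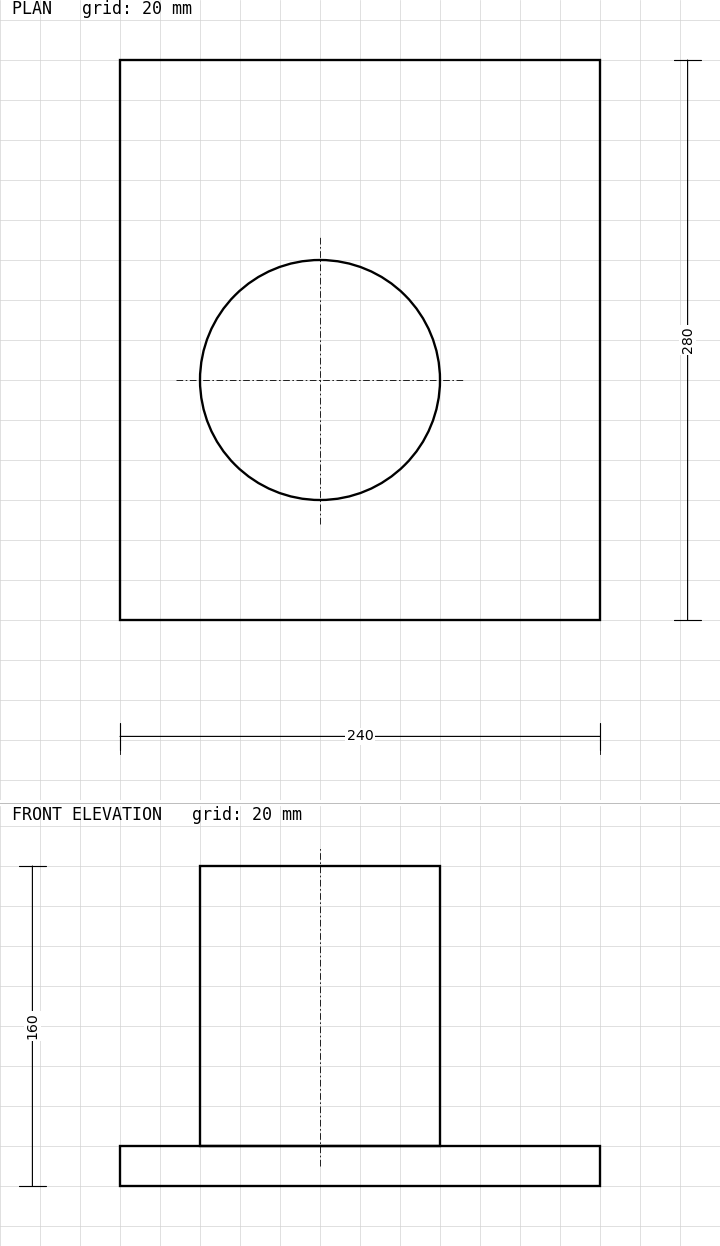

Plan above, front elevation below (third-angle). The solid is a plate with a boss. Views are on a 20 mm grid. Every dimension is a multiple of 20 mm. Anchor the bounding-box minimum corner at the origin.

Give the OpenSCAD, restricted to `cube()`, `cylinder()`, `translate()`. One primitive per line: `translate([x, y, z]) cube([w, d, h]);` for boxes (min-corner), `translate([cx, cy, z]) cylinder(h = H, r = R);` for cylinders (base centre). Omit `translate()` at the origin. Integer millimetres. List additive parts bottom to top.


cube([240, 280, 20]);
translate([100, 120, 20]) cylinder(h = 140, r = 60);


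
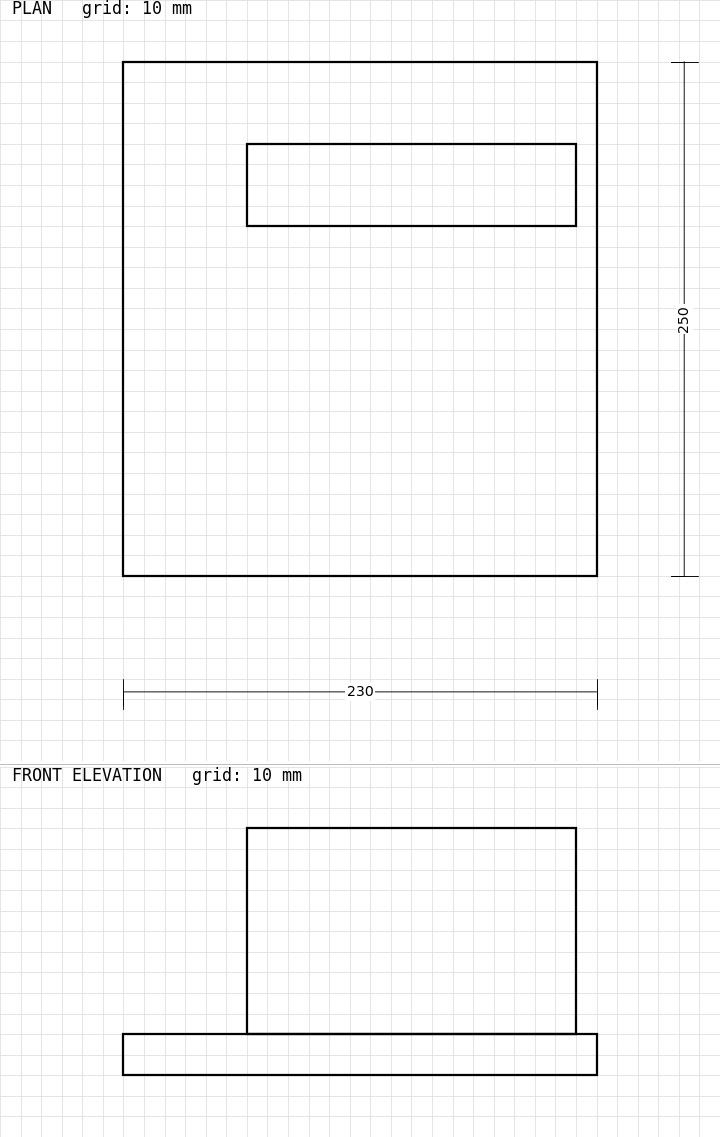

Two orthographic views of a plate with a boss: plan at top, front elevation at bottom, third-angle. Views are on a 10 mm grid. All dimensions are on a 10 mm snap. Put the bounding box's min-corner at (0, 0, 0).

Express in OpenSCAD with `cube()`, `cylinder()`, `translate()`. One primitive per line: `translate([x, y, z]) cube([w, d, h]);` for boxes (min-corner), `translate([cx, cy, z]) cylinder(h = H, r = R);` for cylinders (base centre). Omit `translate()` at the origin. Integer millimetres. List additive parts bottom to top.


cube([230, 250, 20]);
translate([60, 170, 20]) cube([160, 40, 100]);
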